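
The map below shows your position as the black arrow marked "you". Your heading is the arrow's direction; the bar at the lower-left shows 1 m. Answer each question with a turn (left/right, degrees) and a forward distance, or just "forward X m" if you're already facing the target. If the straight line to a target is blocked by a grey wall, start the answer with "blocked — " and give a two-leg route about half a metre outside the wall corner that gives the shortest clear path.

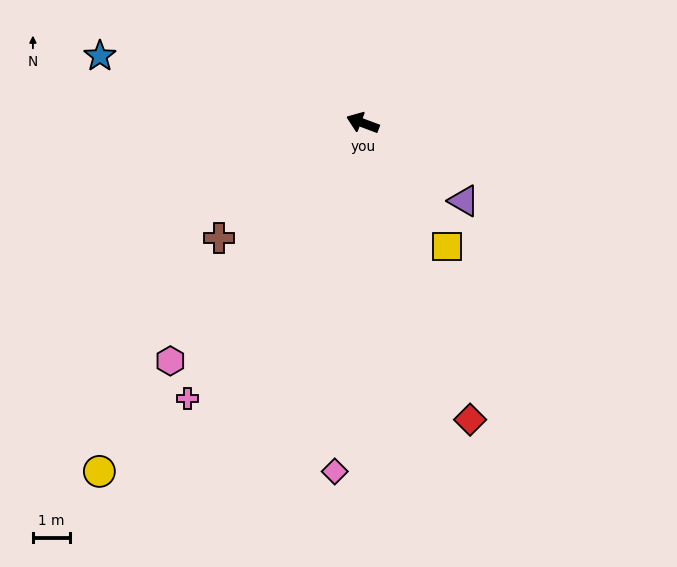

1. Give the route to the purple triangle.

turn left 163°, forward 3.5 m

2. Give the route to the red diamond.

turn left 131°, forward 8.6 m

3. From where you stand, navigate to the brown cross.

turn left 59°, forward 5.0 m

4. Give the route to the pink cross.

turn left 78°, forward 8.9 m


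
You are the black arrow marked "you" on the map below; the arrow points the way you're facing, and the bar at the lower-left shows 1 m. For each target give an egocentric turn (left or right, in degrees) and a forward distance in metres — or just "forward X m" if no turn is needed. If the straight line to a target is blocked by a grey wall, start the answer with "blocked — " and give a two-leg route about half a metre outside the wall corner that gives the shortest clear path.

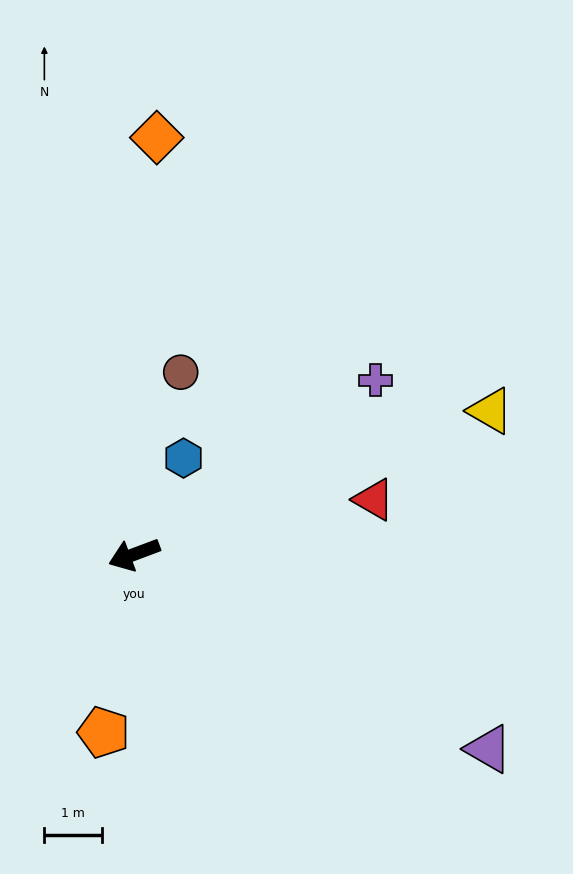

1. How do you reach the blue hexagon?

turn right 138°, forward 1.9 m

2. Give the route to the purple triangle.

turn left 131°, forward 7.0 m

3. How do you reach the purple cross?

turn right 165°, forward 5.2 m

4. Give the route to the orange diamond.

turn right 114°, forward 7.3 m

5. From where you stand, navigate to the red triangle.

turn left 172°, forward 4.3 m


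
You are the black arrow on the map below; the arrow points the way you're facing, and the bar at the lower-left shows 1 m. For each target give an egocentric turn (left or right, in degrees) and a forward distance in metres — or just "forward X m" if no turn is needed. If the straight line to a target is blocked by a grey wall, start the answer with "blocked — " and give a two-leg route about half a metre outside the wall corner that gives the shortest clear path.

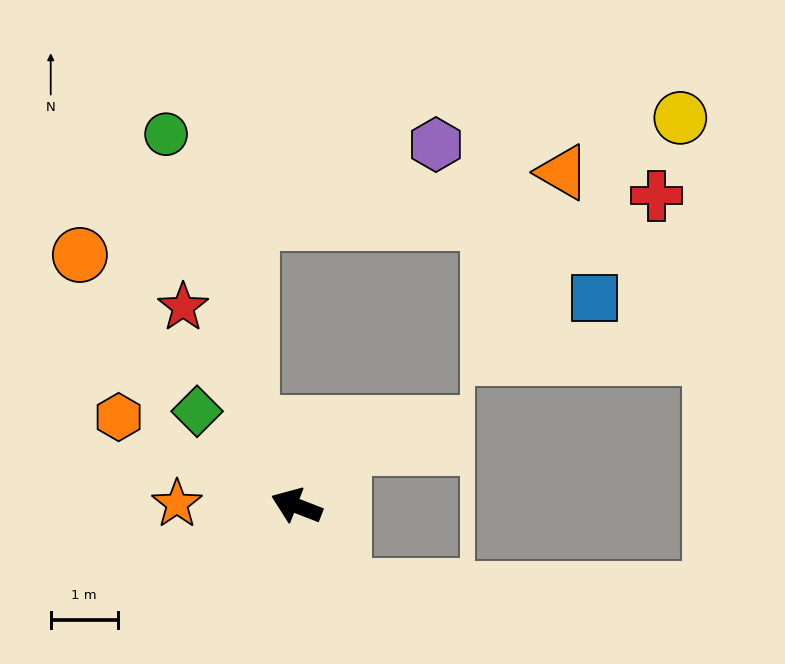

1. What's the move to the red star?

turn right 39°, forward 3.4 m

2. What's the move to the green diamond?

turn right 22°, forward 2.1 m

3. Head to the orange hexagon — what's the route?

turn right 5°, forward 3.0 m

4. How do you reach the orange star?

turn left 20°, forward 1.8 m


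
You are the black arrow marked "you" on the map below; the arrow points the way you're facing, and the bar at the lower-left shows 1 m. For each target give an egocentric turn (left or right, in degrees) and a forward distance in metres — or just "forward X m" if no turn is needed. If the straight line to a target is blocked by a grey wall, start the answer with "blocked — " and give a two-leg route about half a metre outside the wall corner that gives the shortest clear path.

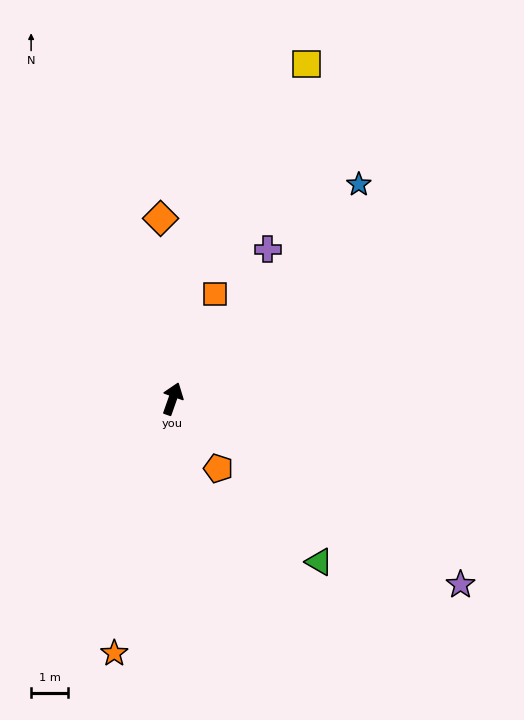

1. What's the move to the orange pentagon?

turn right 127°, forward 2.3 m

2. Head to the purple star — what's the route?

turn right 103°, forward 9.3 m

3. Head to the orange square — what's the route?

turn right 2°, forward 3.1 m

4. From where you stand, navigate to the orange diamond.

turn left 23°, forward 4.9 m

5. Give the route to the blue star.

turn right 22°, forward 7.7 m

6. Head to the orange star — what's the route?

turn right 173°, forward 7.1 m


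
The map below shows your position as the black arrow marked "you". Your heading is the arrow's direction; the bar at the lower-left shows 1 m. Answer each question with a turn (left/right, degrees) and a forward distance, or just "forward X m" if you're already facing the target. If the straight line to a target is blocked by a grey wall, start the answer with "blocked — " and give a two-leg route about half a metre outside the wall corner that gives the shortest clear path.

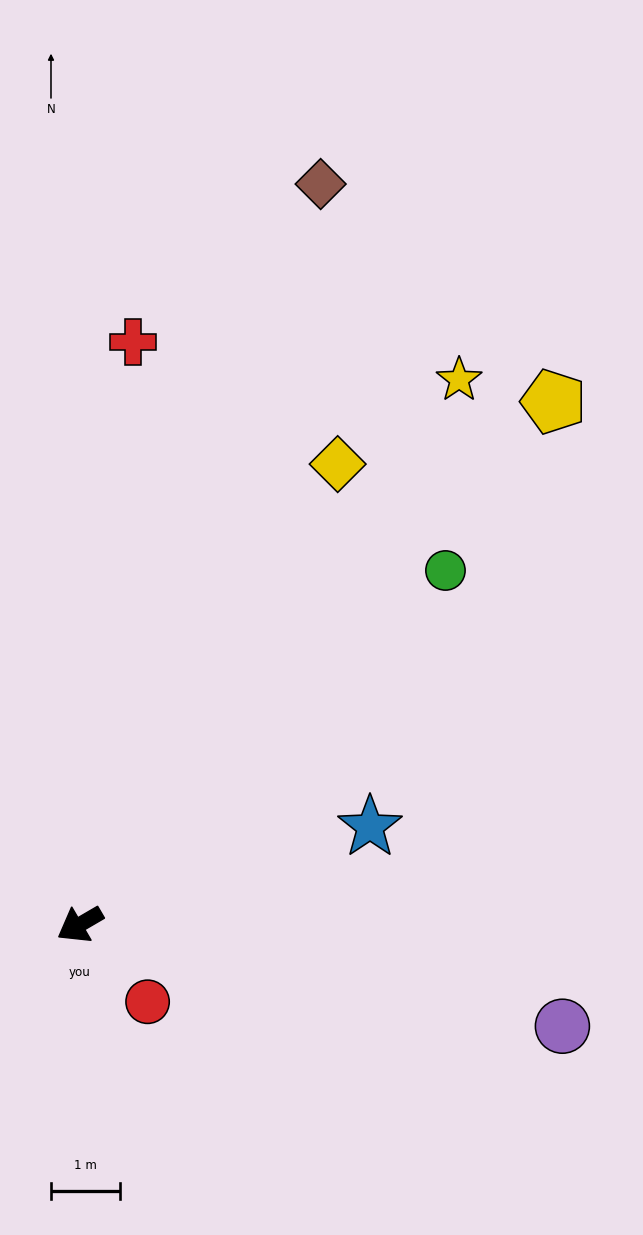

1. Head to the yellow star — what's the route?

turn right 155°, forward 9.6 m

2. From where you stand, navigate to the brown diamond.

turn right 138°, forward 11.2 m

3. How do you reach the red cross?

turn right 125°, forward 8.4 m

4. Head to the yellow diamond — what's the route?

turn right 149°, forward 7.6 m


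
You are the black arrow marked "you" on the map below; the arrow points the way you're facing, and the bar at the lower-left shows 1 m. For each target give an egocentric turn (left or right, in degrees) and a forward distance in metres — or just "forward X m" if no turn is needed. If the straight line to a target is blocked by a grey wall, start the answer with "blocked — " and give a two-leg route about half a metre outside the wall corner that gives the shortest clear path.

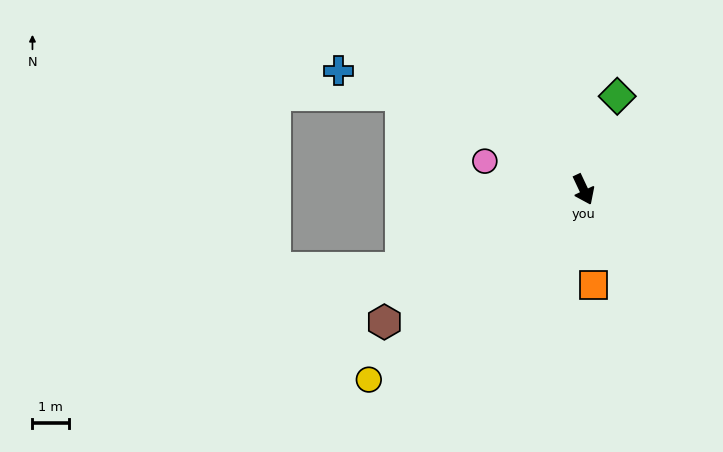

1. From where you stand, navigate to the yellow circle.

turn right 74°, forward 7.8 m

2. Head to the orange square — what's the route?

turn right 19°, forward 2.6 m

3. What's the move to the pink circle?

turn right 131°, forward 2.8 m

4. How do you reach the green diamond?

turn left 135°, forward 2.7 m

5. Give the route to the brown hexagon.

turn right 82°, forward 6.5 m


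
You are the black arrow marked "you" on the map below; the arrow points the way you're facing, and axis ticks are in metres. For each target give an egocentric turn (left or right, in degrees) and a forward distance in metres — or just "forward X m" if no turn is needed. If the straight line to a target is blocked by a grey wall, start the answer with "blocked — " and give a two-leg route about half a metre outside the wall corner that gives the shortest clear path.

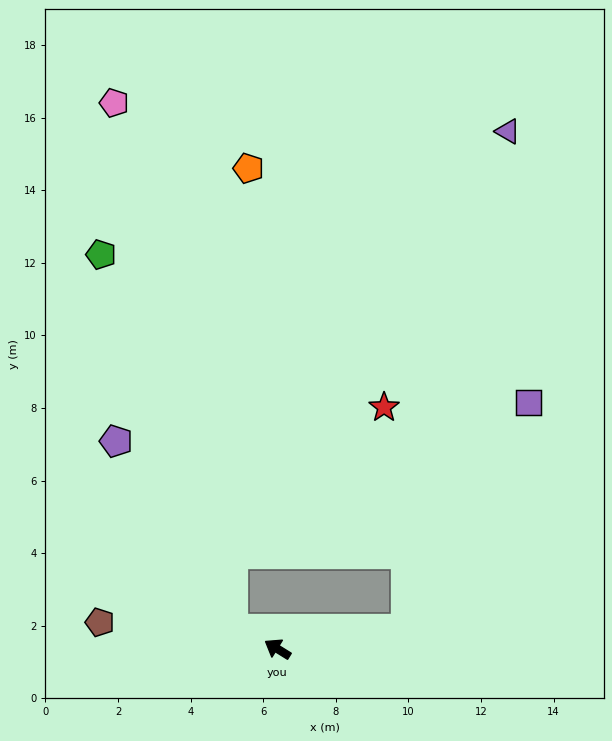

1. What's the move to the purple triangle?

blocked — turn right 139°, forward 3.6 m, then turn left 69°, forward 14.0 m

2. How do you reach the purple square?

blocked — turn right 139°, forward 3.6 m, then turn left 52°, forward 7.1 m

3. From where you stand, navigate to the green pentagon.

blocked — turn left 8°, forward 1.4 m, then turn right 47°, forward 10.9 m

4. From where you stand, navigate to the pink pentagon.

blocked — turn left 8°, forward 1.4 m, then turn right 54°, forward 14.9 m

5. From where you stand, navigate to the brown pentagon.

turn left 23°, forward 4.9 m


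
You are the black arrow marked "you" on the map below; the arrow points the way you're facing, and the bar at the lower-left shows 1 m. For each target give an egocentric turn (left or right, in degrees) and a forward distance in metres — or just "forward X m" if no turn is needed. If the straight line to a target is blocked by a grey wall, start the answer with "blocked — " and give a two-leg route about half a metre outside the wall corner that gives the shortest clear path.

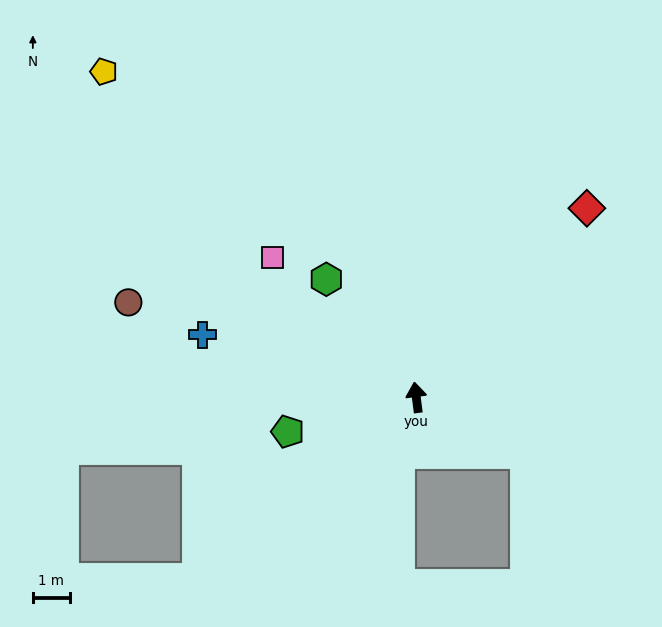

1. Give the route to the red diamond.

turn right 49°, forward 6.9 m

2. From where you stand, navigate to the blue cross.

turn left 66°, forward 6.1 m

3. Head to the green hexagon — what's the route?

turn left 30°, forward 4.0 m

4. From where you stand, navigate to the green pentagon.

turn left 98°, forward 3.6 m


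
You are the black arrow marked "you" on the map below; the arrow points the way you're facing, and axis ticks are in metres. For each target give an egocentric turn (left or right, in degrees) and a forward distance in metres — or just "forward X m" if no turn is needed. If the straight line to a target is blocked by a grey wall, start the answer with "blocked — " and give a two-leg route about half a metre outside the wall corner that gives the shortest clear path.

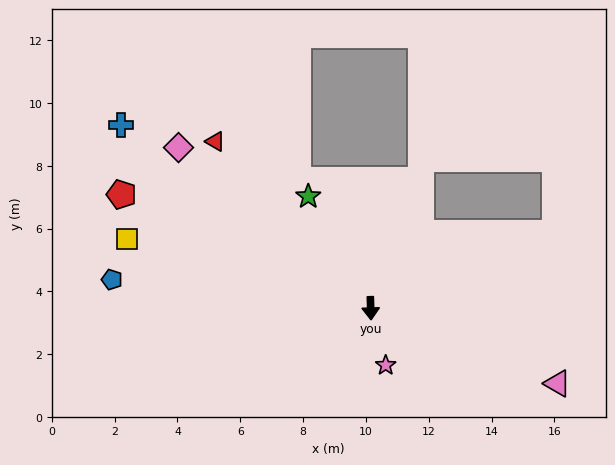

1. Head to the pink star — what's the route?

turn left 13°, forward 1.9 m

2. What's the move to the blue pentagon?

turn right 98°, forward 8.3 m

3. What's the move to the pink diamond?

turn right 132°, forward 8.0 m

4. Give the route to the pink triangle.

turn left 66°, forward 6.4 m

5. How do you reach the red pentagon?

turn right 116°, forward 8.7 m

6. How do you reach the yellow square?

turn right 108°, forward 8.1 m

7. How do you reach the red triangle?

turn right 139°, forward 7.3 m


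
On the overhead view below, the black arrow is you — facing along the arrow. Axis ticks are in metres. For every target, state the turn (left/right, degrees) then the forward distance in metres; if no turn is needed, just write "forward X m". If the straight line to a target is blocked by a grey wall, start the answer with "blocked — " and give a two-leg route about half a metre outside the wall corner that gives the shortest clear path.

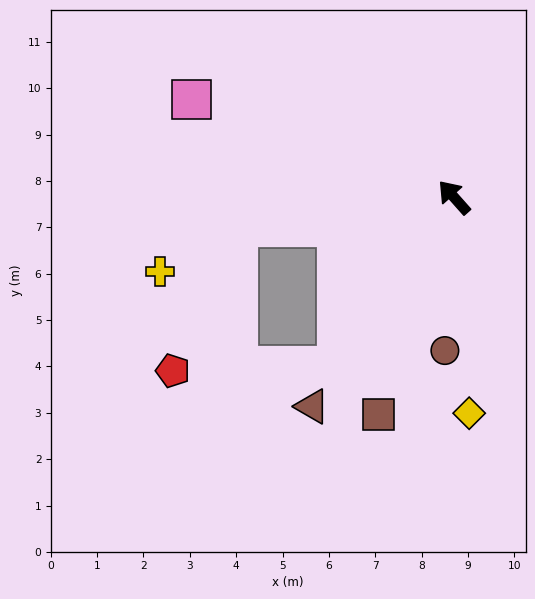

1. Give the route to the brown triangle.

turn left 104°, forward 5.5 m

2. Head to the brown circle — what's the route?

turn left 135°, forward 3.3 m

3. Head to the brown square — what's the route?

turn left 119°, forward 5.0 m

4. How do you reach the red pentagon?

blocked — turn left 104°, forward 4.4 m, then turn right 54°, forward 3.5 m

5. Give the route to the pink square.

turn left 28°, forward 6.0 m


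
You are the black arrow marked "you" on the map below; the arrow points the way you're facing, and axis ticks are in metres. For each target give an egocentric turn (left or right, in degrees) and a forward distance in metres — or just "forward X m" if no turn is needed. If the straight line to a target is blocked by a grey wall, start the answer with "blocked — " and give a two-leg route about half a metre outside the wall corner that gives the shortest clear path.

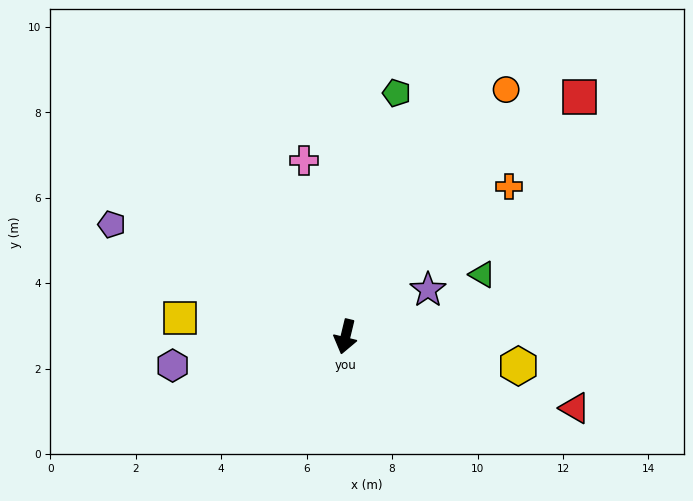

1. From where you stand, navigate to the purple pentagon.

turn right 102°, forward 6.1 m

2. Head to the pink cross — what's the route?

turn right 153°, forward 4.2 m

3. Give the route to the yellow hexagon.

turn left 94°, forward 4.1 m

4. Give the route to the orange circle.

turn left 161°, forward 6.9 m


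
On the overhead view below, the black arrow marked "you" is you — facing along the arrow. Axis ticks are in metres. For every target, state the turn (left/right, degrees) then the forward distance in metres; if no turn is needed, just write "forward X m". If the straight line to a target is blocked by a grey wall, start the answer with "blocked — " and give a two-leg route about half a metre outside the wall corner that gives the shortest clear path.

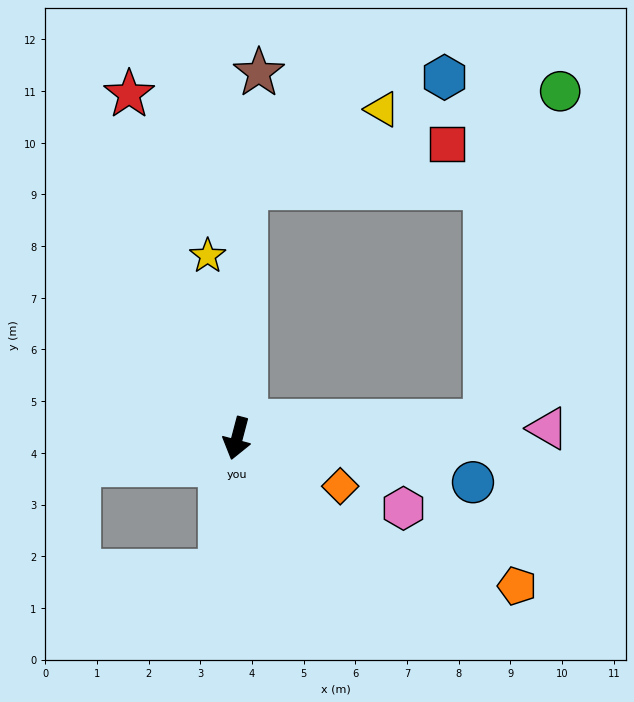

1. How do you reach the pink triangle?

turn left 107°, forward 6.0 m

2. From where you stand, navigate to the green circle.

blocked — turn left 109°, forward 4.8 m, then turn left 73°, forward 6.5 m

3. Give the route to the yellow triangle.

blocked — turn right 167°, forward 4.9 m, then turn right 58°, forward 3.0 m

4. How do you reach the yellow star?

turn right 156°, forward 3.6 m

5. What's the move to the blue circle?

turn left 94°, forward 4.6 m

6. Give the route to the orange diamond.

turn left 80°, forward 2.2 m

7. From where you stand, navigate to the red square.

blocked — turn right 167°, forward 4.9 m, then turn right 76°, forward 4.0 m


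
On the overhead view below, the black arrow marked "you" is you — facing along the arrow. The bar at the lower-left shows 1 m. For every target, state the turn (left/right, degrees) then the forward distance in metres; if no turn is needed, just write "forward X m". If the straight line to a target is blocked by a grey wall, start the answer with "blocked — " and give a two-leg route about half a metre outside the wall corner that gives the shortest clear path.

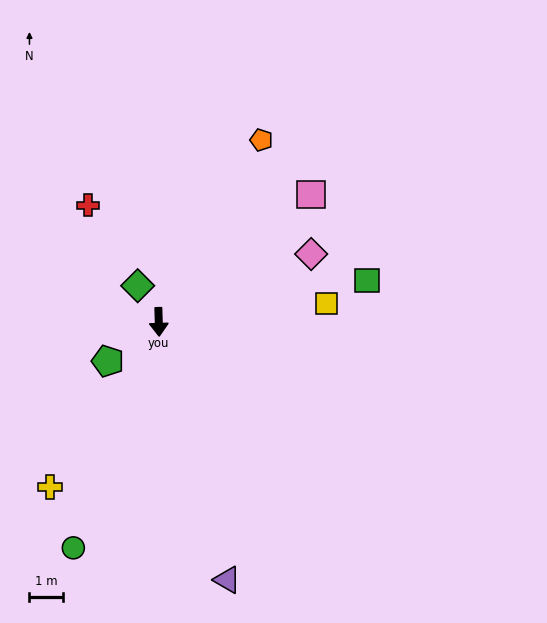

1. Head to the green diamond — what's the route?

turn right 151°, forward 1.2 m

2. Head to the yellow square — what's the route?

turn left 95°, forward 5.0 m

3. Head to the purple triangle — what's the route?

turn left 13°, forward 8.0 m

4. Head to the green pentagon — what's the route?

turn right 54°, forward 1.9 m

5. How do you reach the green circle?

turn right 22°, forward 7.2 m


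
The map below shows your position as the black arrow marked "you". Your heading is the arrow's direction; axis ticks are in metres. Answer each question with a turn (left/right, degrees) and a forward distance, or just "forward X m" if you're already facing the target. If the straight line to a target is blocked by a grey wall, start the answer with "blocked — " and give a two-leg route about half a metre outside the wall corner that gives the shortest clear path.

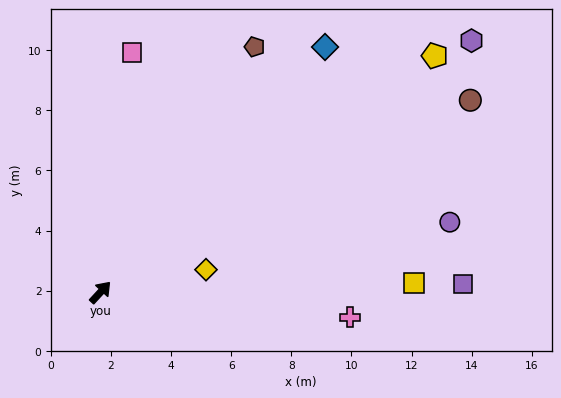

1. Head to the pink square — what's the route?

turn left 35°, forward 8.0 m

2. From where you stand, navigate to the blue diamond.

forward 11.1 m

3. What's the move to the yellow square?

turn right 46°, forward 10.4 m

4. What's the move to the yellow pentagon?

turn right 12°, forward 13.6 m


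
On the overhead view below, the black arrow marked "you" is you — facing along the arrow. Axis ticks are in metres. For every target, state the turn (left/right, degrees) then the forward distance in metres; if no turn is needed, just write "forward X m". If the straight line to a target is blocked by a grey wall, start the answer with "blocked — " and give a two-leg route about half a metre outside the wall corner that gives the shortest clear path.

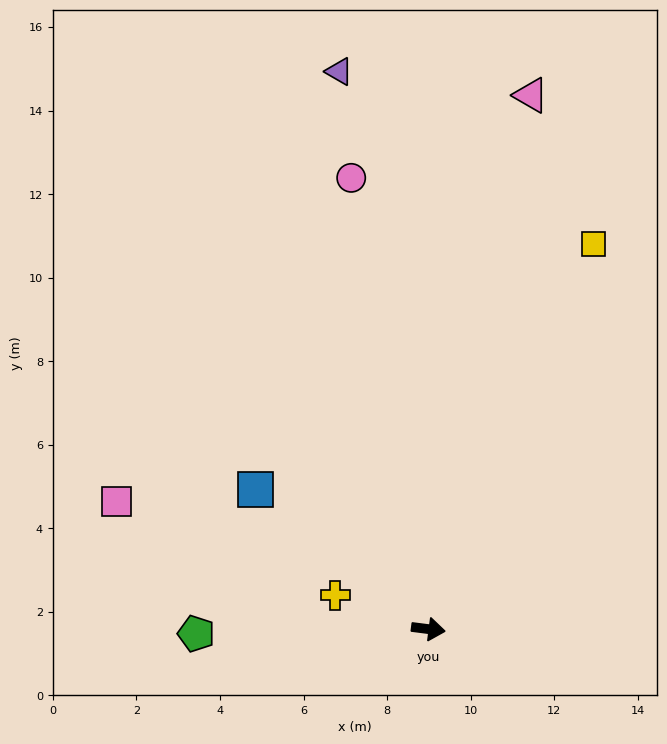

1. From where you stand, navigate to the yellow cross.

turn left 167°, forward 2.4 m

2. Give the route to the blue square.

turn left 148°, forward 5.3 m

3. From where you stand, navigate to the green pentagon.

turn right 172°, forward 5.6 m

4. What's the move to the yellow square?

turn left 74°, forward 10.0 m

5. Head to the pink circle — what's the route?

turn left 107°, forward 11.0 m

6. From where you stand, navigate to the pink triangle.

turn left 86°, forward 13.0 m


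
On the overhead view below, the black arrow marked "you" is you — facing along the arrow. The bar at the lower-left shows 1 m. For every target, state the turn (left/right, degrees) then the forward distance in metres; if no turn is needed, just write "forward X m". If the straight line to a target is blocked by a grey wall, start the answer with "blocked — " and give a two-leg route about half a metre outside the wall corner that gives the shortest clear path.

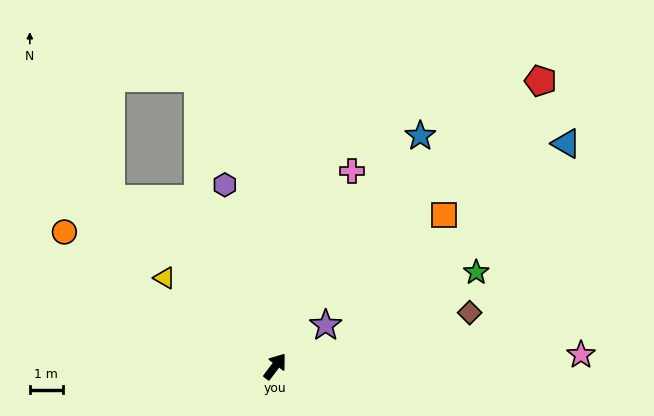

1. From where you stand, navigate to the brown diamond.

turn right 37°, forward 6.1 m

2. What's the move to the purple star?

turn right 14°, forward 2.0 m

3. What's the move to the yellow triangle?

turn left 88°, forward 4.3 m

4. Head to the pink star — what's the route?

turn right 51°, forward 9.2 m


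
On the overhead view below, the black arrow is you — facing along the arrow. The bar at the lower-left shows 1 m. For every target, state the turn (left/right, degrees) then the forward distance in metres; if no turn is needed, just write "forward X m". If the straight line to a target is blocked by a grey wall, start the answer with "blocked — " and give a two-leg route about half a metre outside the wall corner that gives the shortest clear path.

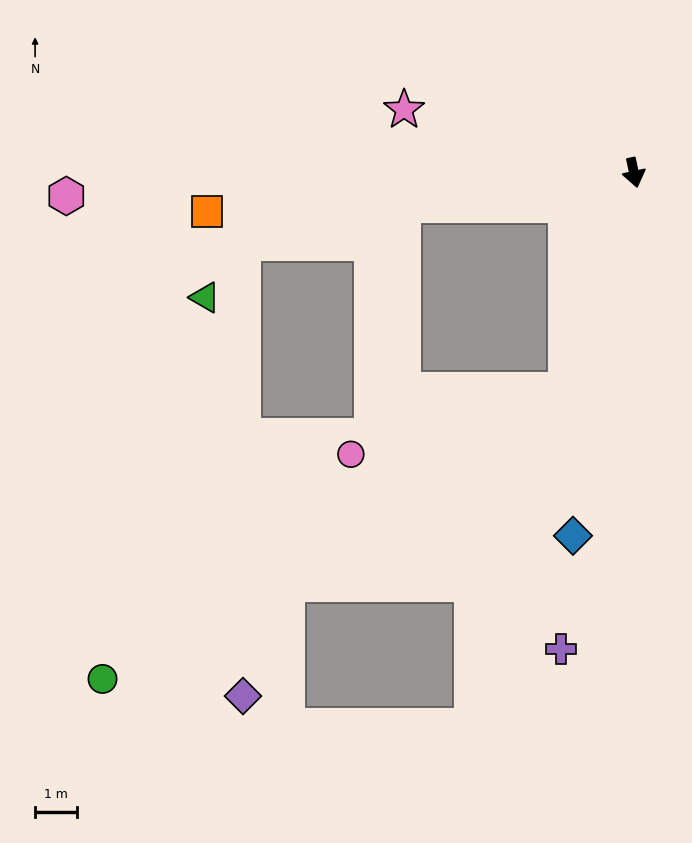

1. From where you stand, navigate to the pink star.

turn right 117°, forward 5.7 m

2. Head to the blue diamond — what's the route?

turn right 22°, forward 8.8 m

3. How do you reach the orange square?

turn right 97°, forward 10.2 m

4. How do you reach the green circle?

blocked — turn right 29°, forward 5.4 m, then turn right 41°, forward 13.0 m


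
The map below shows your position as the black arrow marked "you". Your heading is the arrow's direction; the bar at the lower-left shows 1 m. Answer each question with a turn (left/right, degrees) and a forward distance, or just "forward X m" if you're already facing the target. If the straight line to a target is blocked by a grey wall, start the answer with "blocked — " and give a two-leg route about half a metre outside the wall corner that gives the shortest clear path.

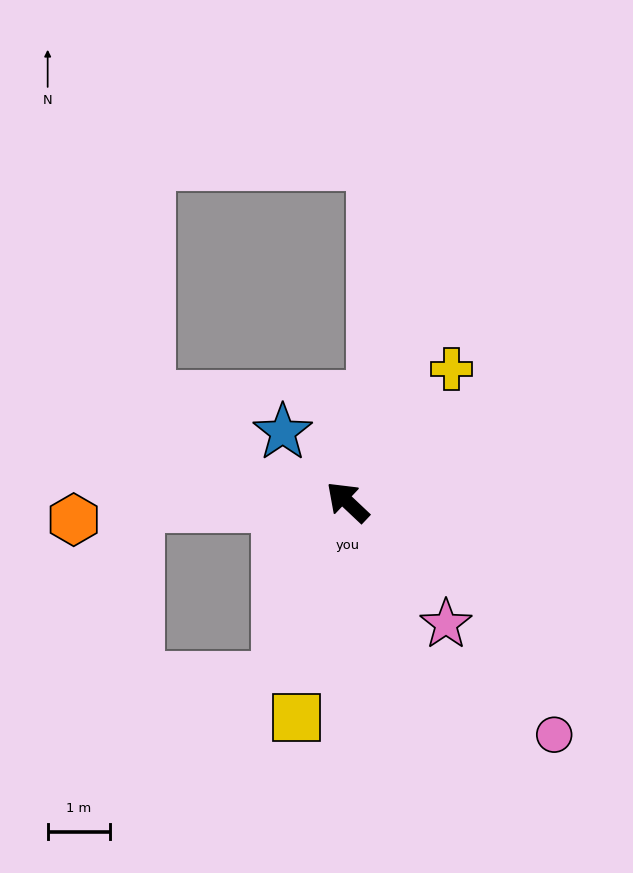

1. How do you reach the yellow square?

turn left 120°, forward 3.6 m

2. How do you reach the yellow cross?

turn right 85°, forward 2.7 m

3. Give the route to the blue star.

turn right 4°, forward 1.5 m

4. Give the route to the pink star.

turn left 172°, forward 2.5 m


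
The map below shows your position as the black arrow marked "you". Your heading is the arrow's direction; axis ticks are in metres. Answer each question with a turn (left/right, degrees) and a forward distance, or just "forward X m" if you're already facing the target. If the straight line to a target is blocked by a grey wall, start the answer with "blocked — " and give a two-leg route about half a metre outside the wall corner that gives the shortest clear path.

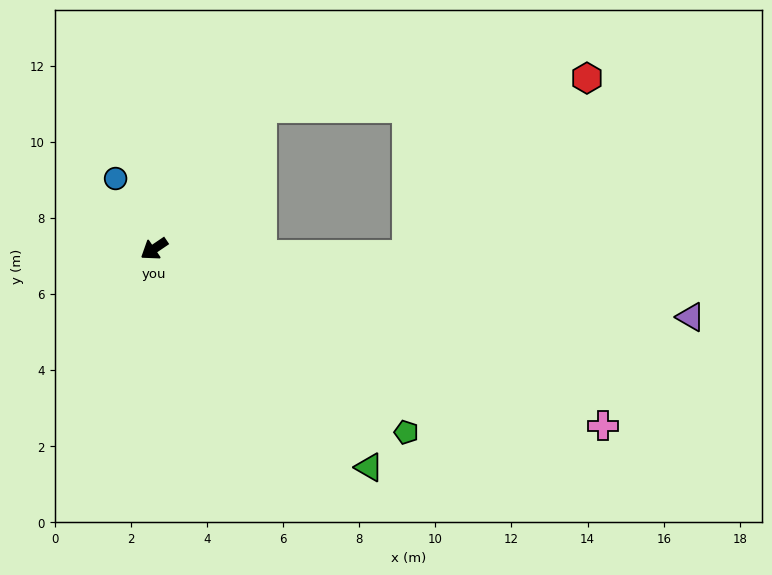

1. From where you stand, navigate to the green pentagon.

turn left 110°, forward 8.2 m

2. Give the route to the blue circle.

turn right 95°, forward 2.1 m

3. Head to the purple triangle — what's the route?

turn left 139°, forward 14.2 m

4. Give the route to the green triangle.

turn left 100°, forward 8.1 m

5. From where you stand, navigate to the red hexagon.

blocked — turn right 161°, forward 4.7 m, then turn right 48°, forward 8.6 m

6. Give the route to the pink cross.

turn left 124°, forward 12.7 m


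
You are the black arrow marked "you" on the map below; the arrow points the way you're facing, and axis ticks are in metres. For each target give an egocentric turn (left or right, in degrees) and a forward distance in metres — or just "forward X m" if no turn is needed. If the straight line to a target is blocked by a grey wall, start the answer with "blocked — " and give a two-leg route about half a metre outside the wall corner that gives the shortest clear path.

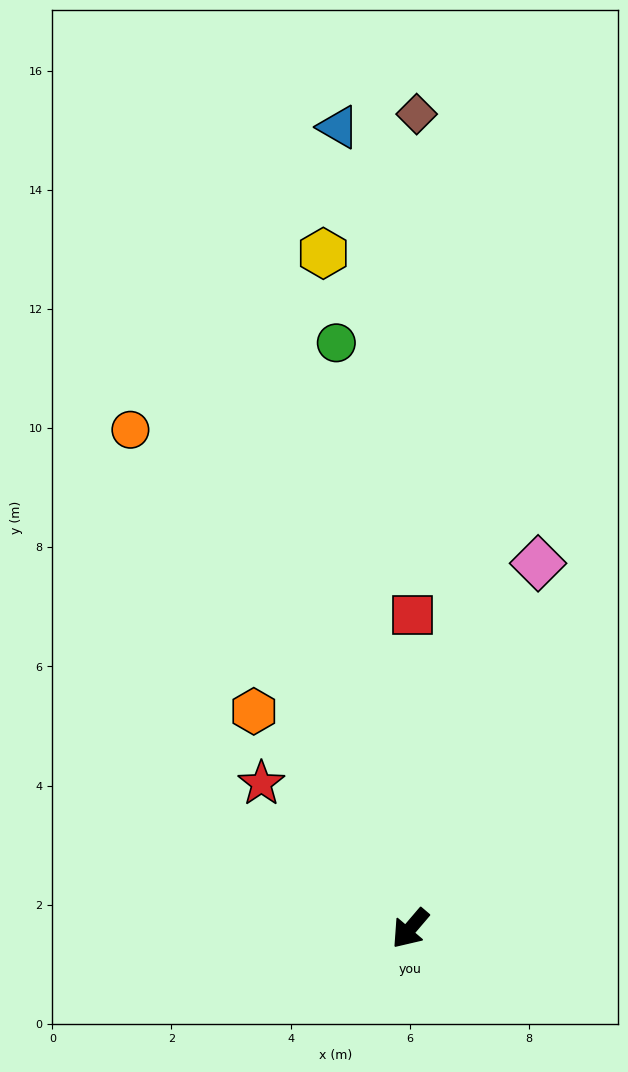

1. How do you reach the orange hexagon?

turn right 104°, forward 4.5 m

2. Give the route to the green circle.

turn right 132°, forward 9.9 m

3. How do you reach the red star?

turn right 94°, forward 3.5 m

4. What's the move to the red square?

turn right 140°, forward 5.3 m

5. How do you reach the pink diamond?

turn right 159°, forward 6.5 m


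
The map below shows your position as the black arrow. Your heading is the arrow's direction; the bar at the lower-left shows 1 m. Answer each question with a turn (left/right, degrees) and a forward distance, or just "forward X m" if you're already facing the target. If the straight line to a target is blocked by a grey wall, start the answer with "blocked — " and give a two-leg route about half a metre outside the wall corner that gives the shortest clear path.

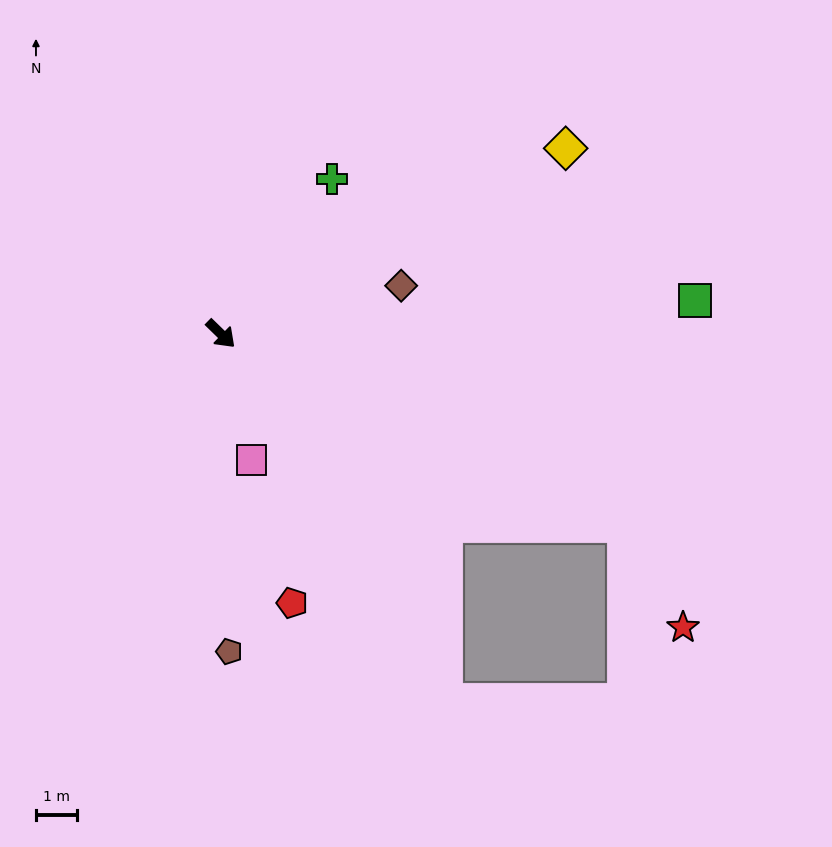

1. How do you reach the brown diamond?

turn left 59°, forward 4.5 m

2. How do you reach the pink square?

turn right 32°, forward 3.1 m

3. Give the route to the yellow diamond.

turn left 73°, forward 9.5 m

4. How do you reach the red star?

blocked — turn left 19°, forward 10.8 m, then turn right 35°, forward 2.8 m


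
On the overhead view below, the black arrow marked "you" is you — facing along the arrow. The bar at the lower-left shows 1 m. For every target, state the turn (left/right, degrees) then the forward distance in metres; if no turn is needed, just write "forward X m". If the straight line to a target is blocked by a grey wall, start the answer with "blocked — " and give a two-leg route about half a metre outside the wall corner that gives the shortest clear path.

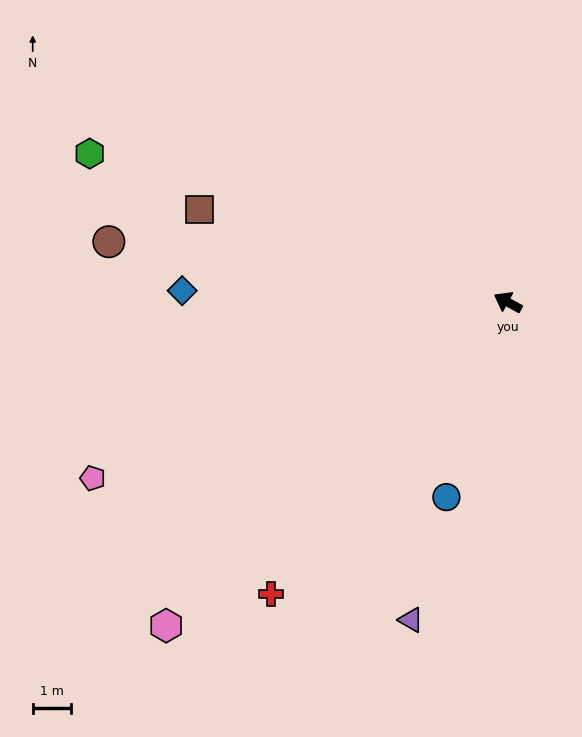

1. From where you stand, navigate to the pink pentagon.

turn left 52°, forward 11.9 m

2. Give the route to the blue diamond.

turn left 27°, forward 8.6 m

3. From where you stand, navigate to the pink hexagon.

turn left 72°, forward 12.4 m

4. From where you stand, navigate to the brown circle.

turn left 20°, forward 10.6 m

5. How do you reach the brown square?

turn left 12°, forward 8.5 m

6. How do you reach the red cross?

turn left 80°, forward 9.9 m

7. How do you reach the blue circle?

turn left 101°, forward 5.4 m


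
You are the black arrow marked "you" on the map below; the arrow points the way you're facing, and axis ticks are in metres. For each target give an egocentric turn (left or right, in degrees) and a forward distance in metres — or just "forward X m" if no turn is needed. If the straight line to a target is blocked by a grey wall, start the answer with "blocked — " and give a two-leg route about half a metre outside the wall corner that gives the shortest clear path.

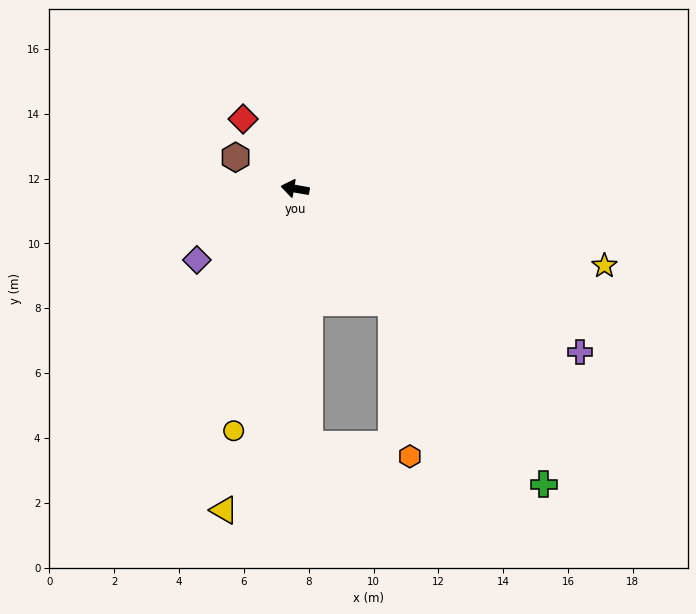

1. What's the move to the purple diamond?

turn left 46°, forward 3.7 m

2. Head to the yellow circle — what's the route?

turn left 86°, forward 7.7 m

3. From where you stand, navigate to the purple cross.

turn left 160°, forward 10.1 m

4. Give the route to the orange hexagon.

blocked — turn left 140°, forward 4.6 m, then turn right 33°, forward 4.8 m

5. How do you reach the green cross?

turn left 140°, forward 11.9 m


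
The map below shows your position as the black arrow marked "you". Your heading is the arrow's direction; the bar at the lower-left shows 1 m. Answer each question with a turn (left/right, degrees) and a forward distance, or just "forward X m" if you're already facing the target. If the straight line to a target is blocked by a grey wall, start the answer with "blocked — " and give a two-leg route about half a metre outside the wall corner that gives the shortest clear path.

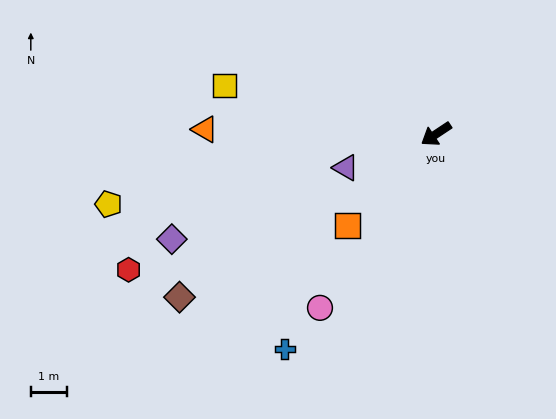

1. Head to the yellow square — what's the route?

turn right 47°, forward 5.9 m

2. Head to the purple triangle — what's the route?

turn right 13°, forward 2.6 m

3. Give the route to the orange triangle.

turn right 35°, forward 6.3 m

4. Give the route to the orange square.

turn left 12°, forward 3.5 m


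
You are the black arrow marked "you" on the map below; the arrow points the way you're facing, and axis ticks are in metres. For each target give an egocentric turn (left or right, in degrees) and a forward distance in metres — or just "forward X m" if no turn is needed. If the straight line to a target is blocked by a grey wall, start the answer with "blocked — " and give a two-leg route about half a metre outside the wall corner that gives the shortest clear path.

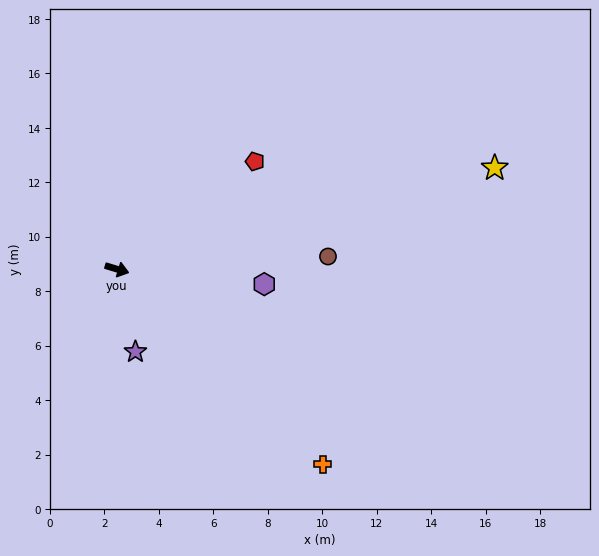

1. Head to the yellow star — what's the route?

turn left 32°, forward 14.4 m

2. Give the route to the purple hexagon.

turn left 11°, forward 5.4 m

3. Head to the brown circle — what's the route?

turn left 20°, forward 7.8 m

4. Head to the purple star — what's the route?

turn right 61°, forward 3.1 m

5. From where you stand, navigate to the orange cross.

turn right 27°, forward 10.4 m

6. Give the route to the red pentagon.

turn left 55°, forward 6.4 m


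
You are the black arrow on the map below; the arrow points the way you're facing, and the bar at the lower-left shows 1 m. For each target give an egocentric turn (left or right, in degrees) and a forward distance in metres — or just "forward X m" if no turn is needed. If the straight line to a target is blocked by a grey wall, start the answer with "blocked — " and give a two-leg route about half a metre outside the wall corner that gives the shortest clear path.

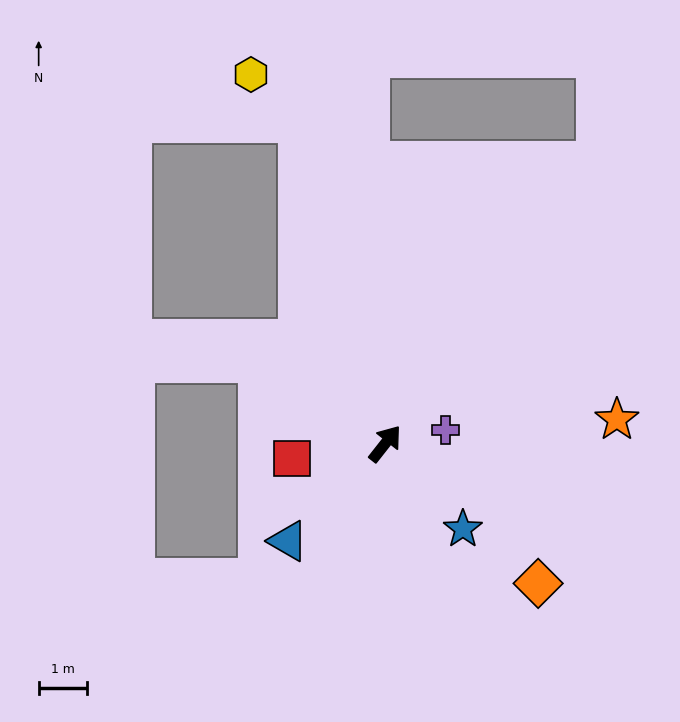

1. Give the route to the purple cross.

turn right 39°, forward 1.3 m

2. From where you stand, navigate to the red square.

turn left 137°, forward 2.0 m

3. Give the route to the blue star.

turn right 100°, forward 2.4 m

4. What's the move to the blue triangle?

turn left 173°, forward 2.9 m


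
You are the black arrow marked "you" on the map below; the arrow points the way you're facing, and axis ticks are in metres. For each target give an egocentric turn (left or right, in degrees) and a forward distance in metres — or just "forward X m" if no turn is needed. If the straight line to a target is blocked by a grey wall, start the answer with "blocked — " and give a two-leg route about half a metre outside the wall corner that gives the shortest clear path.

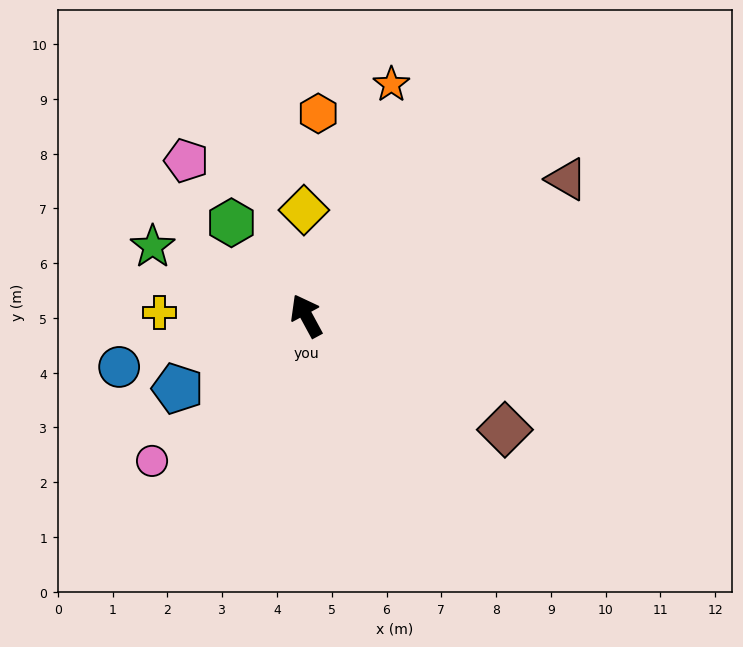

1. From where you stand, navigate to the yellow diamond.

turn right 27°, forward 1.9 m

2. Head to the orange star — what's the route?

turn right 49°, forward 4.5 m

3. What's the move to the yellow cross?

turn left 60°, forward 2.7 m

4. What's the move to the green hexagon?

turn left 10°, forward 2.2 m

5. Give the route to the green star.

turn left 37°, forward 3.1 m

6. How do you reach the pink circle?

turn left 105°, forward 3.9 m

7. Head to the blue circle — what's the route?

turn left 77°, forward 3.5 m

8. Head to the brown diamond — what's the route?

turn right 148°, forward 4.2 m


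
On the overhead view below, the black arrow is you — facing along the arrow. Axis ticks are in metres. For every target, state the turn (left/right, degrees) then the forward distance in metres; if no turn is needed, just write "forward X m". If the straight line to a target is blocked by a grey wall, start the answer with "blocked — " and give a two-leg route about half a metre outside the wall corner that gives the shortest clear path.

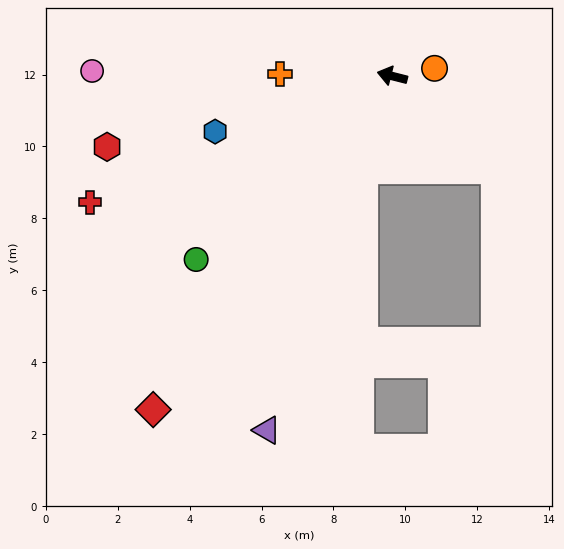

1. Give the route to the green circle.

turn left 57°, forward 7.5 m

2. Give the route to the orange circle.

turn right 155°, forward 1.2 m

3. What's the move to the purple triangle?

turn left 85°, forward 10.5 m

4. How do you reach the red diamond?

turn left 69°, forward 11.4 m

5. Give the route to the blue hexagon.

turn left 32°, forward 5.2 m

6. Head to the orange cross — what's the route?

turn left 13°, forward 3.1 m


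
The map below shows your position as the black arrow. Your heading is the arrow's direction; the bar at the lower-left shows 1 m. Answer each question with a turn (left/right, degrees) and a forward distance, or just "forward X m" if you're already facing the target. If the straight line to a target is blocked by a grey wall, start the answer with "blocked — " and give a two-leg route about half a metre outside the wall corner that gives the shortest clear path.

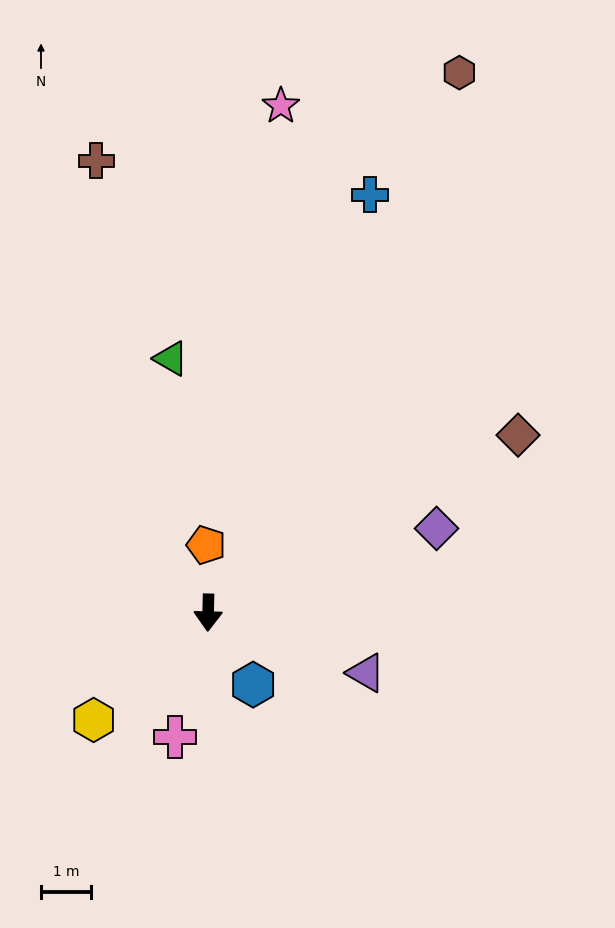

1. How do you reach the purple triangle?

turn left 70°, forward 3.4 m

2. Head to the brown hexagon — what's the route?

turn left 156°, forward 11.9 m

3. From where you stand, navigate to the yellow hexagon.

turn right 46°, forward 3.1 m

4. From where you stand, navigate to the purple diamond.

turn left 112°, forward 4.9 m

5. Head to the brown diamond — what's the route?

turn left 121°, forward 7.1 m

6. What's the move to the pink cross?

turn right 14°, forward 2.6 m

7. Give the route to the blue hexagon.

turn left 33°, forward 1.7 m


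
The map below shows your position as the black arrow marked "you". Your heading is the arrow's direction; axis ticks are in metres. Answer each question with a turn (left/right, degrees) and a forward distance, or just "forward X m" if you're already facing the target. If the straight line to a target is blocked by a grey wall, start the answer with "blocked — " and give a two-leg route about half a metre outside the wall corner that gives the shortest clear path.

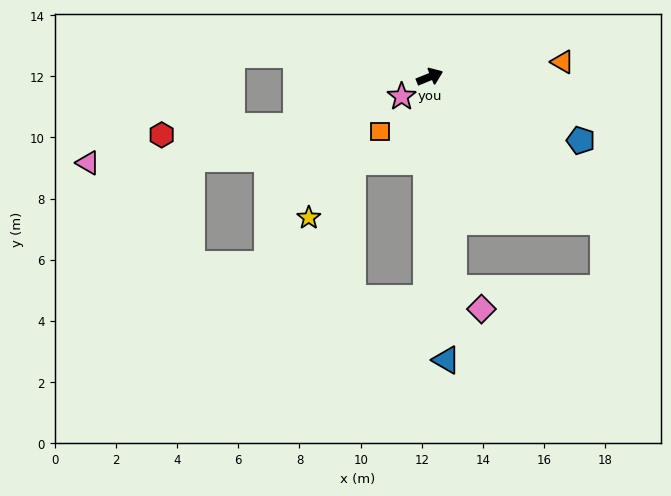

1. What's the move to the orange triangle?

turn right 16°, forward 4.4 m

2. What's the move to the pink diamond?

blocked — turn right 105°, forward 7.0 m, then turn left 45°, forward 1.1 m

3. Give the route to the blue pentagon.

turn right 45°, forward 5.4 m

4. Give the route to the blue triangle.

turn right 109°, forward 9.3 m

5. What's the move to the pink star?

turn right 167°, forward 1.1 m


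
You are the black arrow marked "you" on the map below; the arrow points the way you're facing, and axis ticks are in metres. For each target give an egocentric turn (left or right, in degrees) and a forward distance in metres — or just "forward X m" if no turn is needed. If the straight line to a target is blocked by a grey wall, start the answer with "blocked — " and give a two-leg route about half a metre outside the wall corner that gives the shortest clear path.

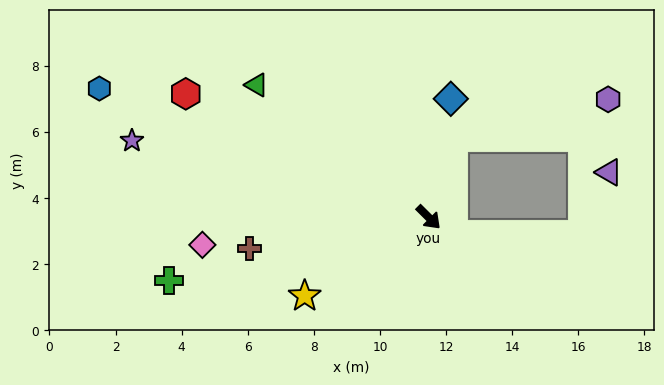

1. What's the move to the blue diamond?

turn left 124°, forward 3.6 m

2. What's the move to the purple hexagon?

blocked — turn left 117°, forward 2.5 m, then turn right 58°, forward 4.8 m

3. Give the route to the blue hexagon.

turn right 157°, forward 10.7 m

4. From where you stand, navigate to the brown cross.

turn right 125°, forward 5.5 m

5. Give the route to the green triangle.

turn right 173°, forward 6.6 m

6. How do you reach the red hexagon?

turn right 162°, forward 8.2 m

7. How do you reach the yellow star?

turn right 103°, forward 4.4 m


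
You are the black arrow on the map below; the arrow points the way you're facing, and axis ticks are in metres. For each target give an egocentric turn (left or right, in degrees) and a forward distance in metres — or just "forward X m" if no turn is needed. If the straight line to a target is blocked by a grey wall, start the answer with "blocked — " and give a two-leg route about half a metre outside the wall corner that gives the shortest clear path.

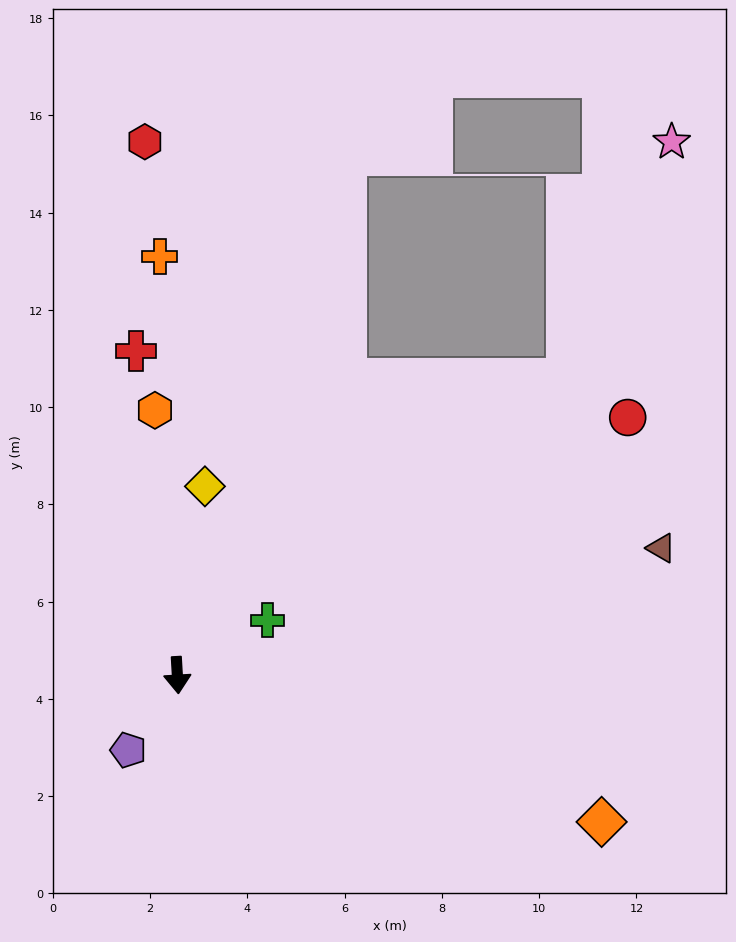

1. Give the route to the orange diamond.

turn left 68°, forward 9.2 m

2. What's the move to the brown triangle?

turn left 101°, forward 10.3 m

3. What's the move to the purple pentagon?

turn right 36°, forward 1.8 m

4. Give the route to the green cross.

turn left 118°, forward 2.2 m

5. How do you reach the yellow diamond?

turn left 168°, forward 3.9 m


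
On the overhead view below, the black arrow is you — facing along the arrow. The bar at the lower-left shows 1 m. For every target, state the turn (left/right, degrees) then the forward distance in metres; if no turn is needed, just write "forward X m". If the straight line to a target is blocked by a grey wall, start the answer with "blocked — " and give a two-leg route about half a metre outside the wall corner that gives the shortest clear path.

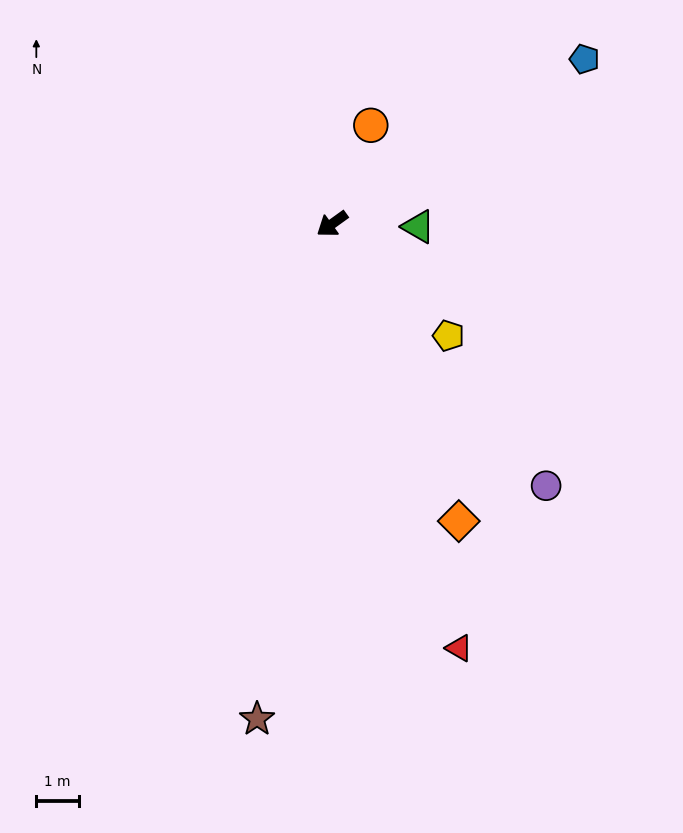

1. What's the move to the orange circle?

turn right 147°, forward 2.5 m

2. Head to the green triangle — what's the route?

turn left 142°, forward 2.0 m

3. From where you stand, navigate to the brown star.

turn left 46°, forward 11.8 m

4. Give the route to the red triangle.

turn left 71°, forward 10.4 m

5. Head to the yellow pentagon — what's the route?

turn left 100°, forward 3.8 m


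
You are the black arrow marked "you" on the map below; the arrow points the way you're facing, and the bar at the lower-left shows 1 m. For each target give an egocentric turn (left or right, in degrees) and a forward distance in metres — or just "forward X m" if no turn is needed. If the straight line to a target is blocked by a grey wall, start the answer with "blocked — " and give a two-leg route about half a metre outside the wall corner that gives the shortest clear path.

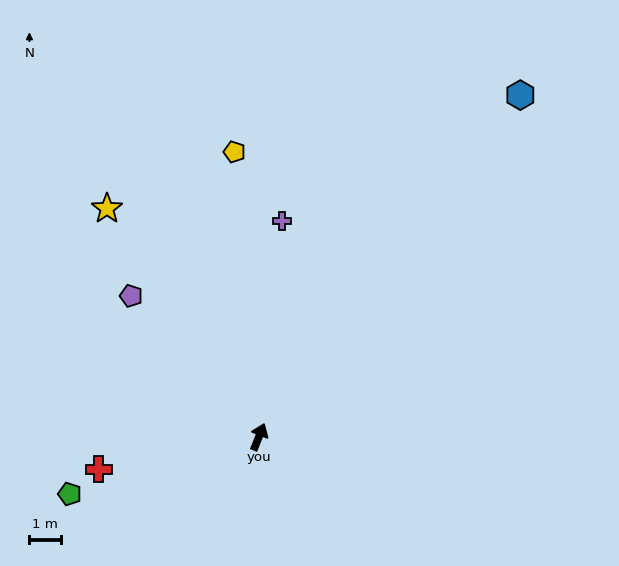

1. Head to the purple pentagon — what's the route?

turn left 64°, forward 6.1 m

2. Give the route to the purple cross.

turn left 16°, forward 7.0 m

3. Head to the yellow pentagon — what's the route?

turn left 27°, forward 9.2 m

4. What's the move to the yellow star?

turn left 55°, forward 8.8 m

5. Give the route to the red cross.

turn left 123°, forward 5.2 m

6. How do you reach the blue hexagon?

turn right 16°, forward 13.8 m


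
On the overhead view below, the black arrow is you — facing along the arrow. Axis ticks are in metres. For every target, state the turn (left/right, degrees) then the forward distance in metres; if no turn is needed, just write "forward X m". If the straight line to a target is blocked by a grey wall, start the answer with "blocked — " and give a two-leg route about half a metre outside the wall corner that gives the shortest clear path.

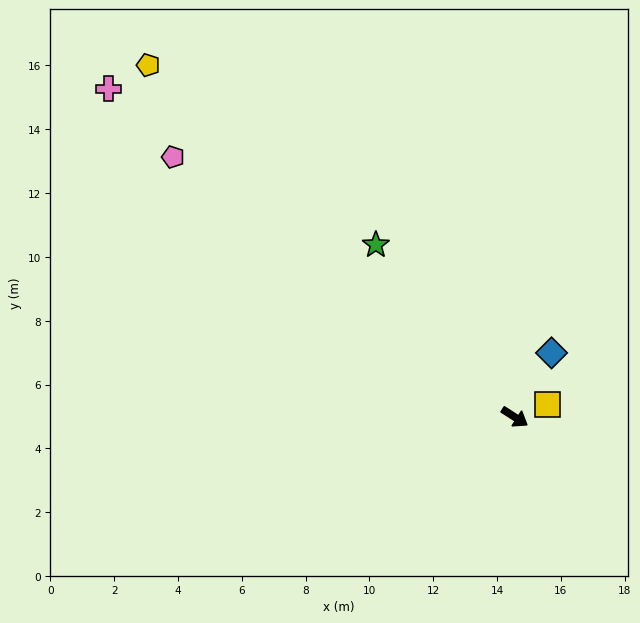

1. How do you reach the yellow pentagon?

turn left 169°, forward 15.9 m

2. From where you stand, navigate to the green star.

turn left 162°, forward 6.9 m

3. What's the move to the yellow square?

turn left 54°, forward 1.1 m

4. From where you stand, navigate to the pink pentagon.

turn left 175°, forward 13.5 m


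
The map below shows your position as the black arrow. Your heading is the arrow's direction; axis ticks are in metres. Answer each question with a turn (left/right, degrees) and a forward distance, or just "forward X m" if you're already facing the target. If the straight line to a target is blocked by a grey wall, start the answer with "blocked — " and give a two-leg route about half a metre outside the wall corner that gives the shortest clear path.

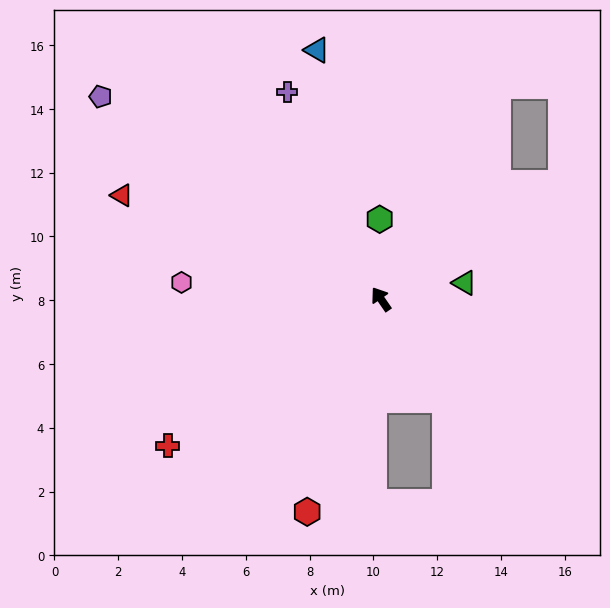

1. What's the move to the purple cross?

turn right 10°, forward 7.1 m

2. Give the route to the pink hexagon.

turn left 51°, forward 6.3 m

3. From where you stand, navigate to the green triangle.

turn right 114°, forward 2.7 m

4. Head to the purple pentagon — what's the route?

turn left 20°, forward 10.8 m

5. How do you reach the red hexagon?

turn left 126°, forward 7.1 m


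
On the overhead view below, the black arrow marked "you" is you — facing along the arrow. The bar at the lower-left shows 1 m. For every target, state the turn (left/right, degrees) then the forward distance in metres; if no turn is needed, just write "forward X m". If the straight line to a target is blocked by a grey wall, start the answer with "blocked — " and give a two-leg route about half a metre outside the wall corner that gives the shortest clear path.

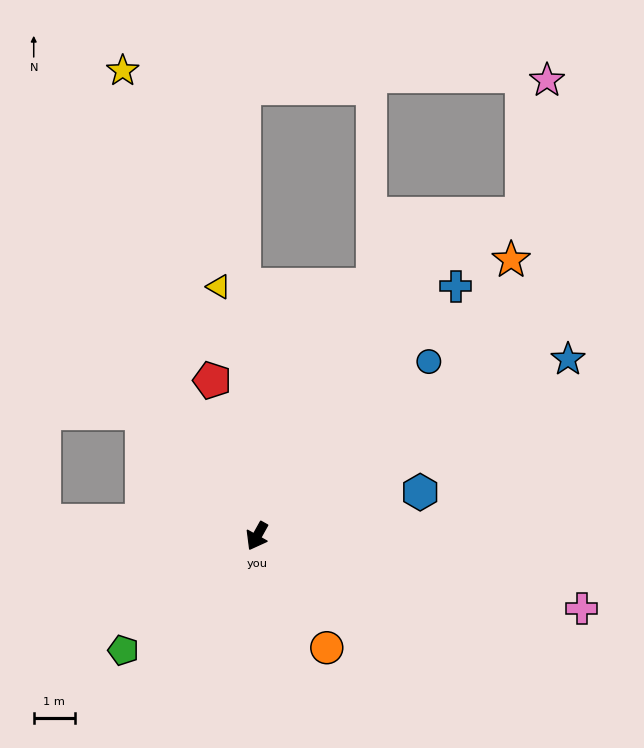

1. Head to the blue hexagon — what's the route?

turn left 134°, forward 4.1 m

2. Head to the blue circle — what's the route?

turn left 165°, forward 6.0 m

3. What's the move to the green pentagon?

turn right 20°, forward 4.3 m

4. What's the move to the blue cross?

turn left 171°, forward 7.8 m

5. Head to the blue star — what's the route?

turn left 149°, forward 8.7 m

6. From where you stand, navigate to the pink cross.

turn left 107°, forward 8.1 m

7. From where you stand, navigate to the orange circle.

turn left 61°, forward 3.2 m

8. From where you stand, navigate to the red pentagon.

turn right 135°, forward 4.0 m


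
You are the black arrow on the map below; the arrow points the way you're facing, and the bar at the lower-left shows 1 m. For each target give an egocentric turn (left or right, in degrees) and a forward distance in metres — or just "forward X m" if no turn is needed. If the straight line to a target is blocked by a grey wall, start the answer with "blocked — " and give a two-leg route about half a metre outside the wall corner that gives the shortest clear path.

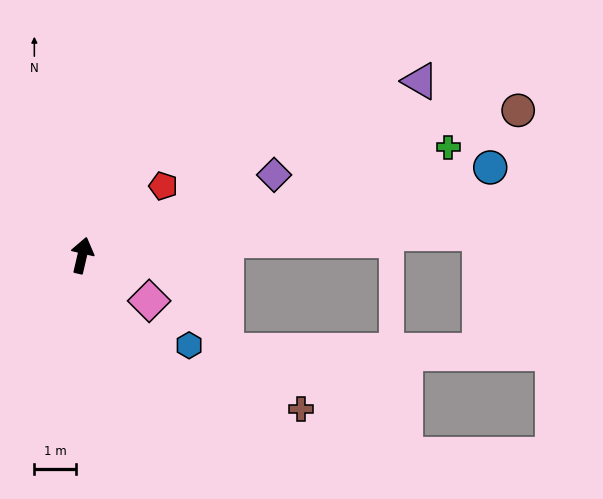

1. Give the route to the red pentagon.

turn right 36°, forward 2.6 m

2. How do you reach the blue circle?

turn right 65°, forward 10.0 m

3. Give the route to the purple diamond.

turn right 54°, forward 5.0 m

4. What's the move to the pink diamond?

turn right 111°, forward 1.9 m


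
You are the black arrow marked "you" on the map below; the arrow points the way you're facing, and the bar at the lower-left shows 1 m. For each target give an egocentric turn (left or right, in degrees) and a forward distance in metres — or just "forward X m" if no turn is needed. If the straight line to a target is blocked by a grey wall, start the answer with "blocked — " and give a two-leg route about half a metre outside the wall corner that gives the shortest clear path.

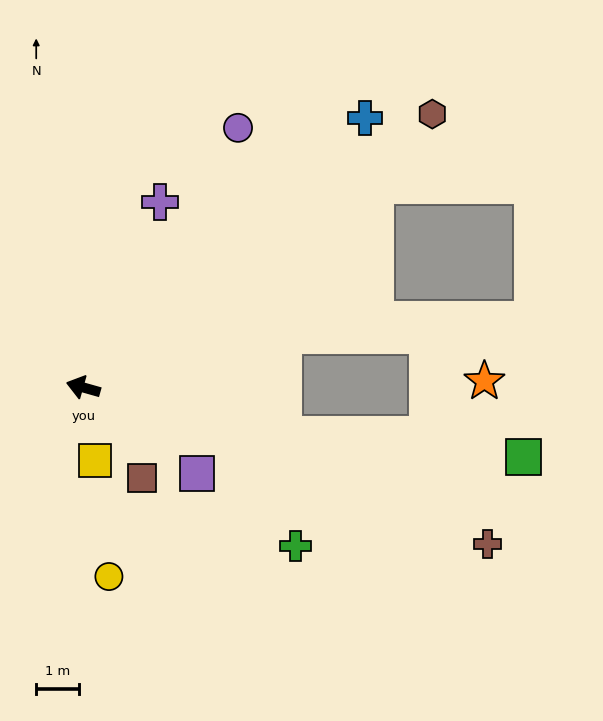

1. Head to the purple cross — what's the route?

turn right 97°, forward 4.7 m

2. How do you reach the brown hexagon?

turn right 126°, forward 10.3 m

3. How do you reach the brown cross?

turn left 175°, forward 10.1 m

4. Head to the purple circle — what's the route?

turn right 105°, forward 7.0 m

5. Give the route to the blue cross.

turn right 121°, forward 9.1 m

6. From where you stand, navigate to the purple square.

turn left 159°, forward 3.3 m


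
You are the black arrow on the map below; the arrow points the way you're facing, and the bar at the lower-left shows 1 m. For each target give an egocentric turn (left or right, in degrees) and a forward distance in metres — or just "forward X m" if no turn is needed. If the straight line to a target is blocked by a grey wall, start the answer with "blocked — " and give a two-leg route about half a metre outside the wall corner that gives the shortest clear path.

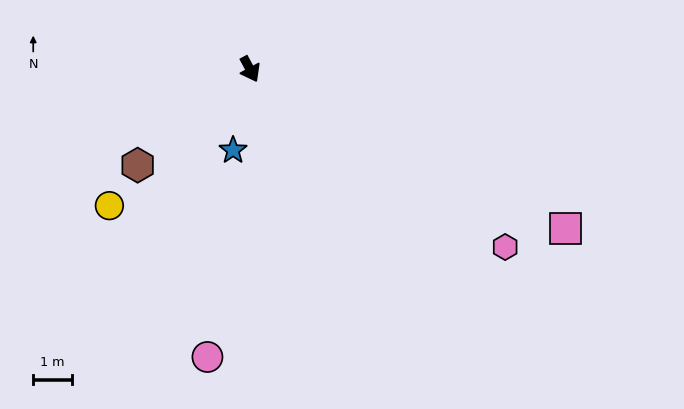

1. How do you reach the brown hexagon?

turn right 78°, forward 3.8 m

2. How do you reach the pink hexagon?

turn left 27°, forward 8.1 m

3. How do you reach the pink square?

turn left 35°, forward 9.2 m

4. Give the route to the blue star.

turn right 40°, forward 2.2 m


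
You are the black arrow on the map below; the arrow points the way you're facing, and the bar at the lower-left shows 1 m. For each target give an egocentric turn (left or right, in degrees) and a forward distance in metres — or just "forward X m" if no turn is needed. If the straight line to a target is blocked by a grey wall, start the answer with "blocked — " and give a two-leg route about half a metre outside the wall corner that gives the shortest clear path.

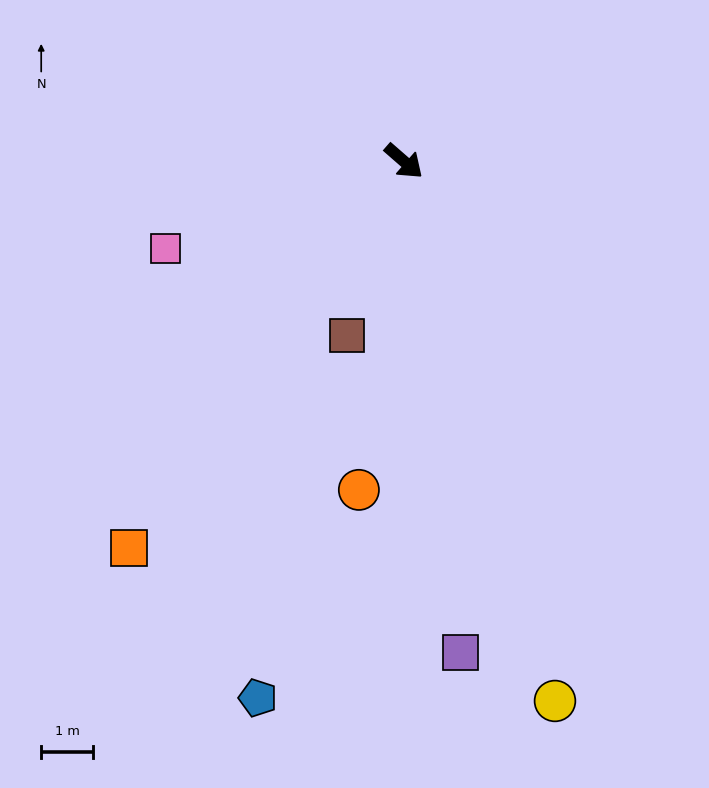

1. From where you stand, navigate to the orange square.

turn right 84°, forward 9.2 m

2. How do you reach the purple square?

turn right 42°, forward 9.6 m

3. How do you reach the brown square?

turn right 67°, forward 3.6 m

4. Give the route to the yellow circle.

turn right 33°, forward 10.9 m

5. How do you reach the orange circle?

turn right 57°, forward 6.4 m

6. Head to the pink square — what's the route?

turn right 119°, forward 4.9 m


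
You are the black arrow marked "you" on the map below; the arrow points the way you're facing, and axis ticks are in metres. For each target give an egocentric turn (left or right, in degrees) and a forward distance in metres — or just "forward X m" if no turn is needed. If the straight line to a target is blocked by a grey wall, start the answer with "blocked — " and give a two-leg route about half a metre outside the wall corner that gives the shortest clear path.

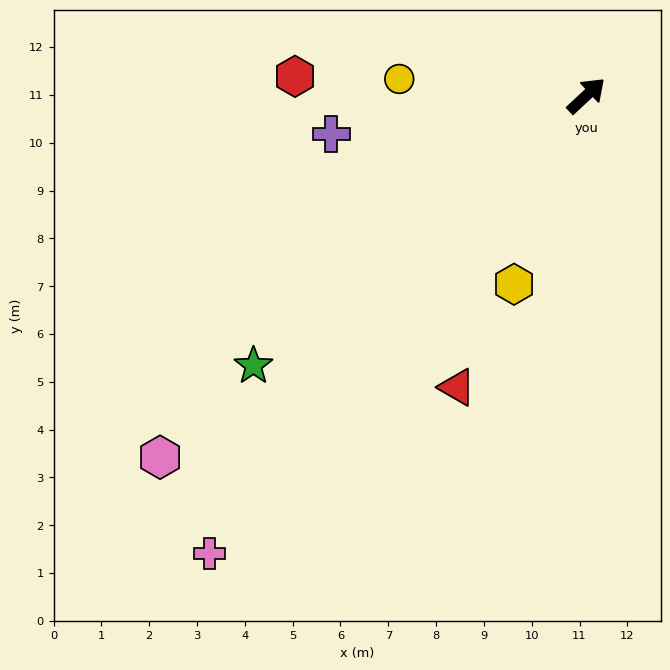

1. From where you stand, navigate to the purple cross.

turn left 146°, forward 5.4 m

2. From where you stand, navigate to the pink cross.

turn right 172°, forward 12.4 m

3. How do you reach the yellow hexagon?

turn right 154°, forward 4.2 m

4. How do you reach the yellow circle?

turn left 132°, forward 3.9 m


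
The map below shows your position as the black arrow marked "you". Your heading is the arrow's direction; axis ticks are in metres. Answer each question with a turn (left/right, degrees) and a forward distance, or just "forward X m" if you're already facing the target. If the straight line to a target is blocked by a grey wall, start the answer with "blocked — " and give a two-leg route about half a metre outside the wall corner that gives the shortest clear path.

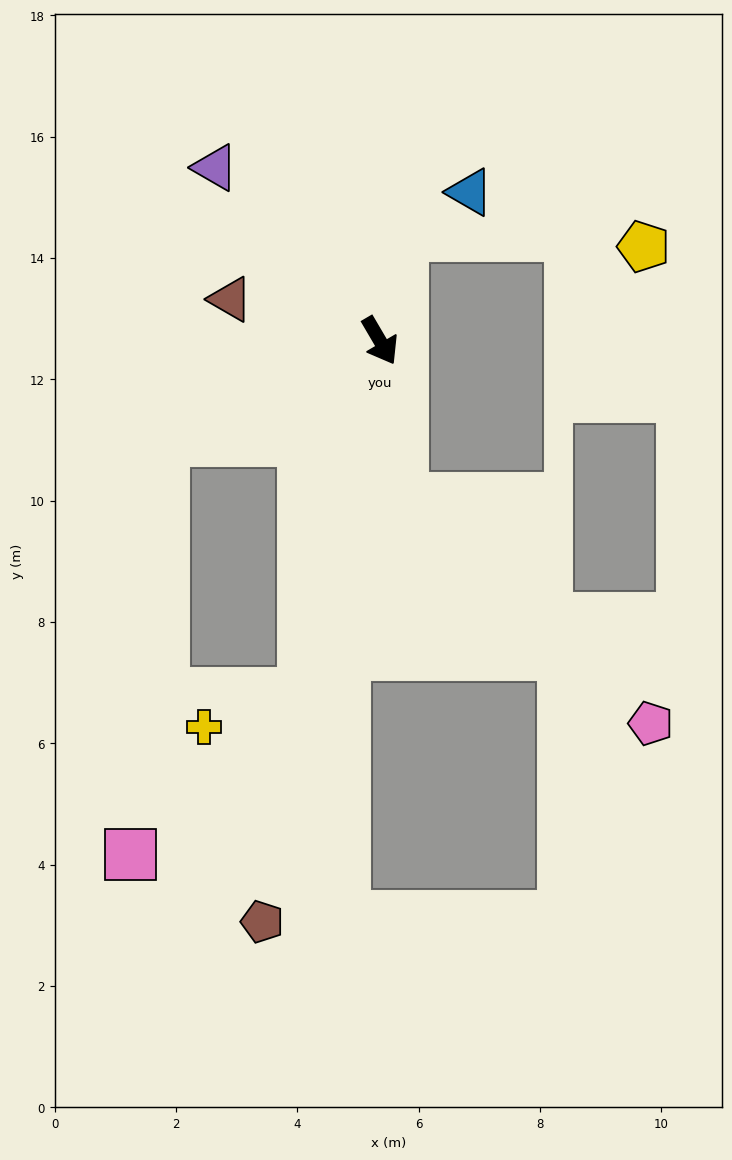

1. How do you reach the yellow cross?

blocked — turn right 43°, forward 5.9 m, then turn right 59°, forward 1.7 m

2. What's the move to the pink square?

blocked — turn right 43°, forward 5.9 m, then turn right 34°, forward 3.9 m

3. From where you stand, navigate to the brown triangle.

turn right 136°, forward 2.6 m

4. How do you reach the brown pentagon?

turn right 42°, forward 9.8 m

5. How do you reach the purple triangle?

turn right 167°, forward 3.9 m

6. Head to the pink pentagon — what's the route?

blocked — turn right 22°, forward 2.6 m, then turn left 39°, forward 5.5 m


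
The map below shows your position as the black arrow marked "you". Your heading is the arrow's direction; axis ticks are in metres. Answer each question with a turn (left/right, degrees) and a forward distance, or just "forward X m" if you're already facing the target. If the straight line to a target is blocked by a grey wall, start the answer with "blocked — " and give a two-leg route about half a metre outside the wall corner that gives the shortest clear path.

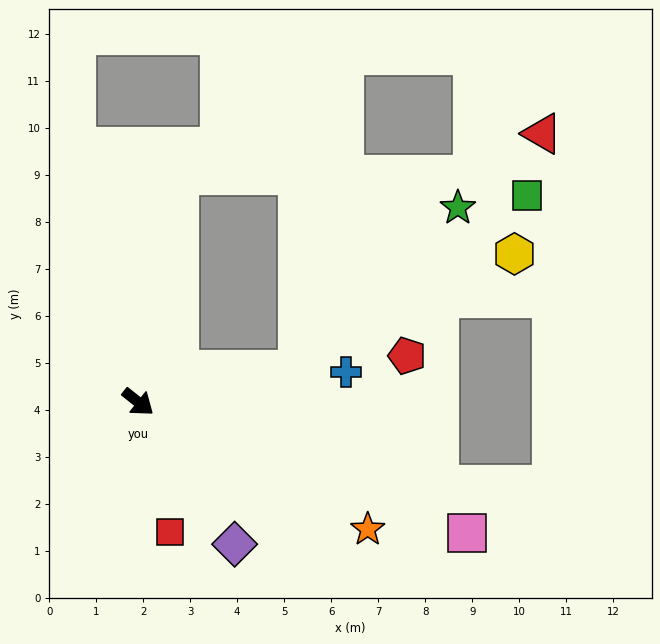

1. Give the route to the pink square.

turn left 17°, forward 7.5 m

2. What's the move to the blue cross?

turn left 47°, forward 4.5 m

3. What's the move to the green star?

blocked — turn left 50°, forward 3.5 m, then turn left 34°, forward 4.9 m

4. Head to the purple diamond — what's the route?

turn right 17°, forward 3.7 m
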